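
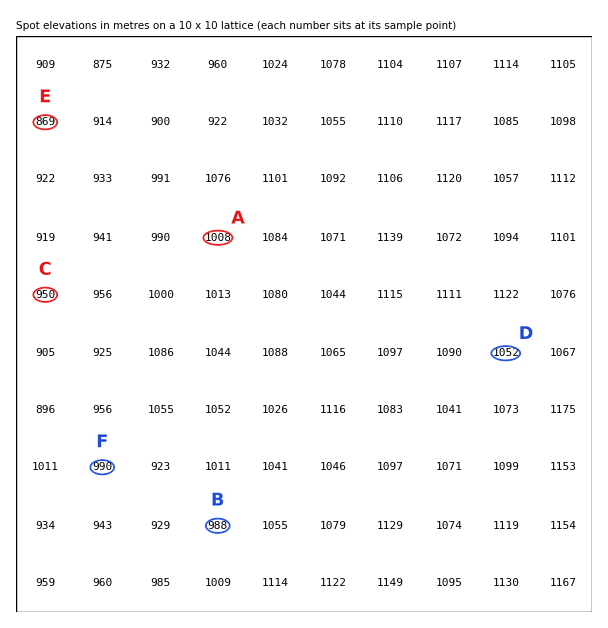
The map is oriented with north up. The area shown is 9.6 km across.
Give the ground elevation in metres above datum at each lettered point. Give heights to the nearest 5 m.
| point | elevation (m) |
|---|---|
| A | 1010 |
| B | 990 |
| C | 950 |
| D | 1050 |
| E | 870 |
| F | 990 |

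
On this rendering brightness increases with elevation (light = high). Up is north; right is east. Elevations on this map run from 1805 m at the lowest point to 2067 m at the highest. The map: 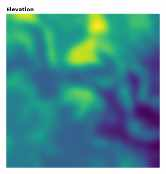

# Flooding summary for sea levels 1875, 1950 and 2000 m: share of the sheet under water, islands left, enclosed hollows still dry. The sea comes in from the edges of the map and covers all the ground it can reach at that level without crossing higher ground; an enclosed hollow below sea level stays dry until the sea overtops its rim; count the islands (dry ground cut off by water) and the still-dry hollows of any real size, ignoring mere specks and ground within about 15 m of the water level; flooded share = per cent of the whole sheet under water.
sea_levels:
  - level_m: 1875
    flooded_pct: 15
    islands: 1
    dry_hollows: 0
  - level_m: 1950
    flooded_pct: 73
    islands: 1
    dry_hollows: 0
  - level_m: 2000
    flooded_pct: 94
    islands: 0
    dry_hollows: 0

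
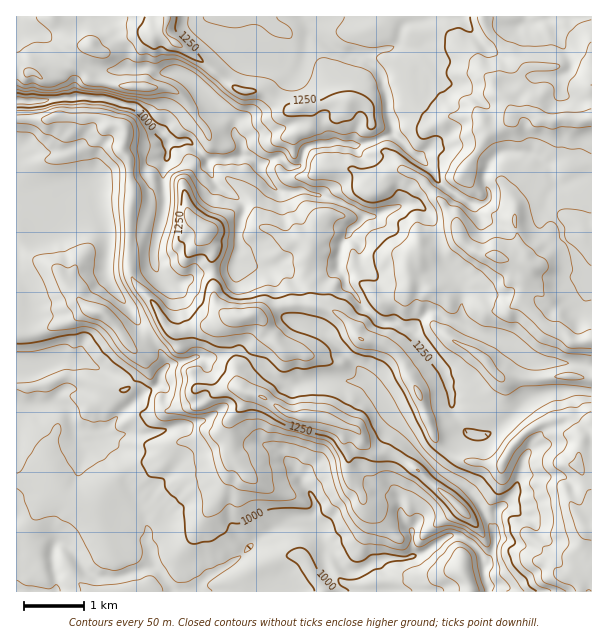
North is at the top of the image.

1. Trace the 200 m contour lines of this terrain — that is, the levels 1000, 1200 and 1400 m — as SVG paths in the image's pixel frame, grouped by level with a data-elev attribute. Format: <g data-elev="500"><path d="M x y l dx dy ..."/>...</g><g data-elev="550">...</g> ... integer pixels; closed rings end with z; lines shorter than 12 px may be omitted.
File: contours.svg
<g data-elev="1000"><path d="M334 591l0-3-13-12-14-25-7-3-9 2-4 4 0 3 12 9 16 25"/><path d="M121 392l5 0 4-5-9 2-1 1z"/><path d="M17 344l15-1 34-8 21-2 5 3 11 17 26 21 5 6 7 3 10 6-4 18-6 6-1 3 8 10 17 3 1 2-21 12 0 10-3 8 0 3 7 12 15 3 2 10 17 17 3 30 2 5 3 2 4 1 18-4 12-7 5-9 12-1 19-11 15-4 33 0 3-4-3-13 3 2 8 11 3 10 9 7 4 11 5 5 1 8 8 13 3 3 7 0 11-6 12-1 21 2 9-2 3 1-3 3-24 5-8 5-7 2-17 9-9 1-9-2 0 6 10 7"/><path d="M17 93l37 2 23-3 27 3 22 6 9 1 11 8 10 12 11 5 9 10 12 1 5 6-20 3-3 3 0 8-2 2-2 1-2-3 2-6-5-12-21-26-9-5-27-7-20-1-21 1-22 5-24 0"/></g><g data-elev="1200"><path d="M130 90l19 1 5-1 4-3-14-5-15 0-10 4 4 3z"/><path d="M39 78l4 0-8-8-6-2-5 2 0 4 2 3 7-1z"/><path d="M96 57l11 0 3-3 0-3-8-6-4-7-6-2-6 1-7 5-2 5 6 5z"/><path d="M128 17l-2 7 1 14 11 16 3 1 6-1 8 3 7-2 17 1 21 12 37 30 6 2 12-1 6 2 9 7 4 12 11 7 0 2-4 8 0 3 3 1 10 4 8-5 25-9 17 4 12-3 6 5 9 0 6-2 7-6-4-34-5-15-7-9-32-11-15-2-5 4-6 16-5 8-9 5-11-1-15-11-25-4-12-6-42-39-3-6 0-7"/><path d="M203 17l1 3 3 2 21 5 9 1 20-3 18 11 12 2 4 0 1-5-1-4-13-9-1-3"/><path d="M344 17l-8 15 2 4 6 5 25 6 18-1 7 1-4 4-11 3-3 5 11 16 6 21 1 14 4 9 3 12 13 18 11 4 3 11-2 2-5-2-25-20-9-3-21 8-6 8-12-3-24-1-8 2-4 6-4 15 1 2 5 2 12 0 12 3 3 2 1 7 3 3 17 10 10 3 26-3 3 1-2 3-11 7-4 11-12 3-4 4-2 3-1 9-3 6-3 2-6-5-2 2-4 18 3 15 9 13 1 6-9-10-8-3-4-11-9-2-2-2-1-5 0-9 3-9 0-9 4-10 0-8 2-4 9-5-2-3-14-5-9 0-6 2-11 14-9 0-7 7-18-7-9 1 0 4 12 7 10 13 10 5 2 15-1 7-2 2-7 1-8 7-10-1-26 9-7-1-6-6-7-15 1-8 7-18 1-15-1-9-4-5-15-6-9-6-5-7-6-13-6-7-3 1-2 4-2 41-4 24 5 6 2 9 3 4 4 0 9-3 9 8-5 21-11 14-14 3-6-2-9-9-27-22-1 1 1 5 3 7 11 15 15 29 15 18 7 1 8-5 7-1 15 6 3 3 0 4-6 11-4 1-8-6-9 2-3 3 2 9-3 13 7 17 9 0 17-6 7-1 3 4-6 15 2 4 3 2 4 0 15-8 12-1 27 11 41 10 6 5 7 11 6 27 3 5 8 5 6 11 3 0 2-4-4-15 2-8 9-2 9-4 9 0 22 11 14 11 12 13 7 13 18 7 19 11 1-4-4-14-6-12-7-9-9-10-21-15-31-34-23-19-22-31-16-8 8-4 3-11 7 2 10 6 15 18 30 51 12 13 13 12 21 11 11 7 13 19 14-4 4 3 0 3-5 8 2 18 3 6-5 7-1 9 7 14 16 22"/></g><g data-elev="1400"><path d="M591 412l-6 3-6 7-15 10 3 12-3 6-7 6-4 6 1 5 9 6 4 4-1 2-7 3-2 4 3 18 9 39-6 11-1 12-7 3-1 6 5 6 13 5 4 5"/><path d="M591 329l-10 4-5 1-16-12-12-3-12-13-2-4 1-5 9-1-2-20 6-7 0-5-3-5-8-4-12-12-7-10-6 6-17-2-13 6-11-4-12-20-3-2-3 2-2 5 0 7 2 8 3 5 14 12 31 19 3 3 2 9 7 1 1 2-4 18 11 3 22 21 17 8 7 7 5 1 19 0"/><path d="M515 227l1 1 1-10-2-4-3 7z"/><path d="M591 109l-12 3-28 2-23-9-9 1-9-1-4 5-2 10 1 5 7 2 4-1 4-7 4-2 4 2 6 7 9 1 8 2 10-2 17 1 13-2"/></g>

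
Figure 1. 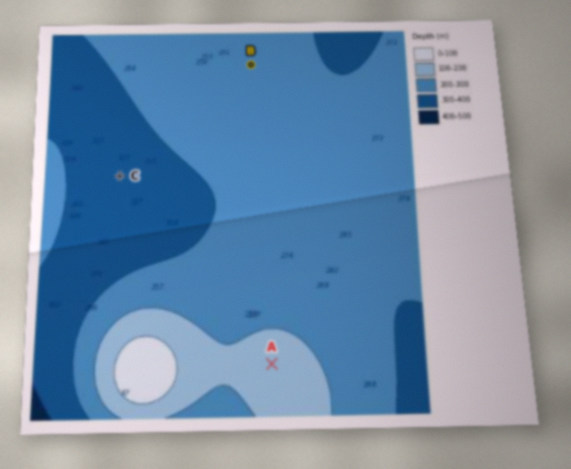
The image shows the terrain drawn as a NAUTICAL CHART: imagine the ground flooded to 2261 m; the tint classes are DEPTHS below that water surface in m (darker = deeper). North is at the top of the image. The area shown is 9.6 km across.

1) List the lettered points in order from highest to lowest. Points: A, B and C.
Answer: A B C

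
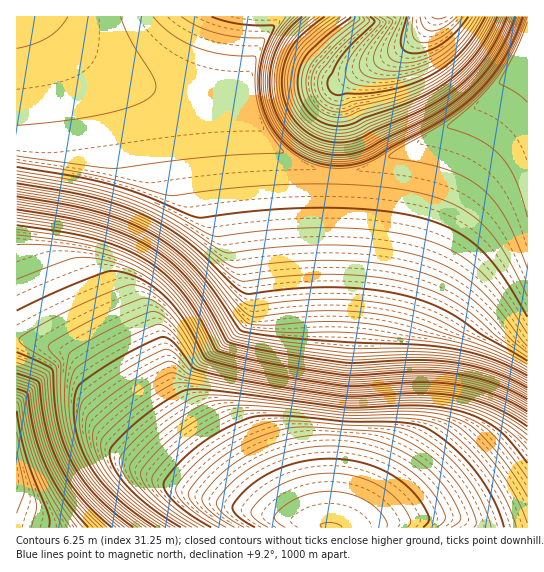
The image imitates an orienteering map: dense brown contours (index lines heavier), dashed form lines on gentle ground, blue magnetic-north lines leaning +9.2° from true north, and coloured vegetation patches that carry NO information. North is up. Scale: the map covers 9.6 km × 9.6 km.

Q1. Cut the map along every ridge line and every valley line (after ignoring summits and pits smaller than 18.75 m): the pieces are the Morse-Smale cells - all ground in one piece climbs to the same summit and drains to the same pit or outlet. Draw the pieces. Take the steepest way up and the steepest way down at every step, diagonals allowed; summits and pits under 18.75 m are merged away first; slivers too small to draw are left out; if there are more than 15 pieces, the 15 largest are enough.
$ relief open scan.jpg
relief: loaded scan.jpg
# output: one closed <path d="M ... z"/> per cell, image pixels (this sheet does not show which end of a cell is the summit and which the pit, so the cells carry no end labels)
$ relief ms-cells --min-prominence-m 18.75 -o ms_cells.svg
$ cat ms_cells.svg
<path d="M43 16l-27 1 0 321 33 7 22 10 36 47 30 35 41 38 40 26 47 14 53 9 11 4 198 0 1-483-27 40-20 20-30 22-81 41-16 4-29 0-23-7-21-13-22-26-12-27-38 0-24-3-32-7-27-9-17-8-26-16-18-15z"/><path d="M527 16l-483 1 33 34 32 21 24 11 44 12 32 4 38 0 5 14 12 21 22 22 16 9 16 6 36 1 23-7 14-9 51-24 39-27 20-20 22-31 5-11z"/><path d="M18 339l-2 0 1 189 311-1-85-18-36-13-29-21-45-42-32-38-30-40-22-10z"/>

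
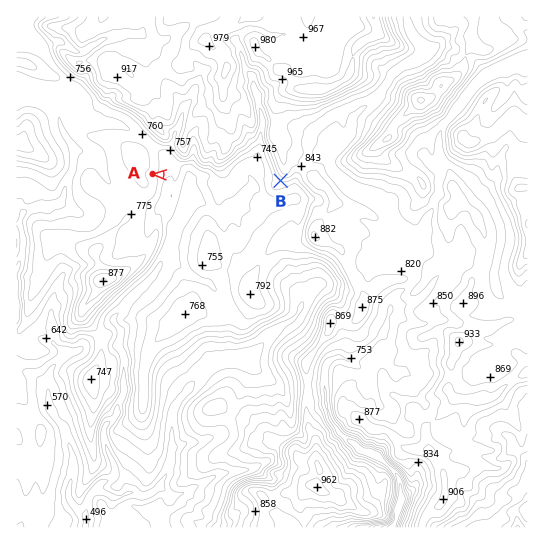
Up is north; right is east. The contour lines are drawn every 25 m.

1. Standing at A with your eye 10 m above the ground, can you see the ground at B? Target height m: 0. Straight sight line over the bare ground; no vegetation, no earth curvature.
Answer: yes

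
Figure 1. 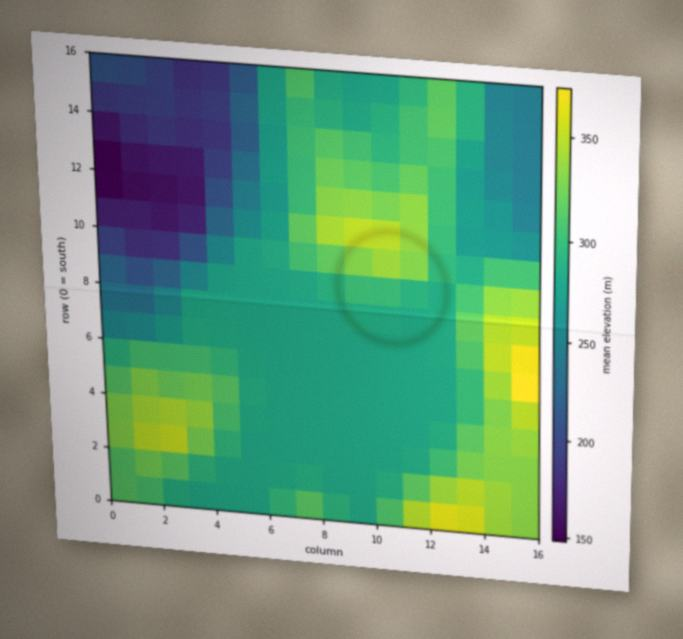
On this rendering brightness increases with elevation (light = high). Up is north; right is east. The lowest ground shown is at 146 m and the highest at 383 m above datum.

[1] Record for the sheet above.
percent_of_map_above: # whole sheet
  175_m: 95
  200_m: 89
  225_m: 86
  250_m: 80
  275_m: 73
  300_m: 35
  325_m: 18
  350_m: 4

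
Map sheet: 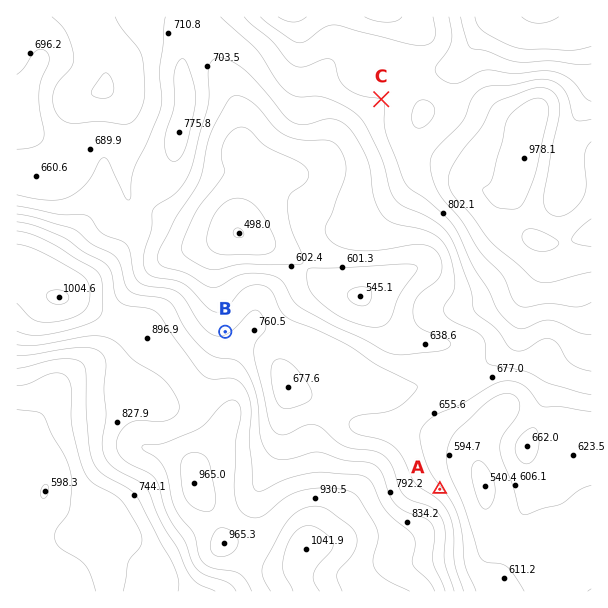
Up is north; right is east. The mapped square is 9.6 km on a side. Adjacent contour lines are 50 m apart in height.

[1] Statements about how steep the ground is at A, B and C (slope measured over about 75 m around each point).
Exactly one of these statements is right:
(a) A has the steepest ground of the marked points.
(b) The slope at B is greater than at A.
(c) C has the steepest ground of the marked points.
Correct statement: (a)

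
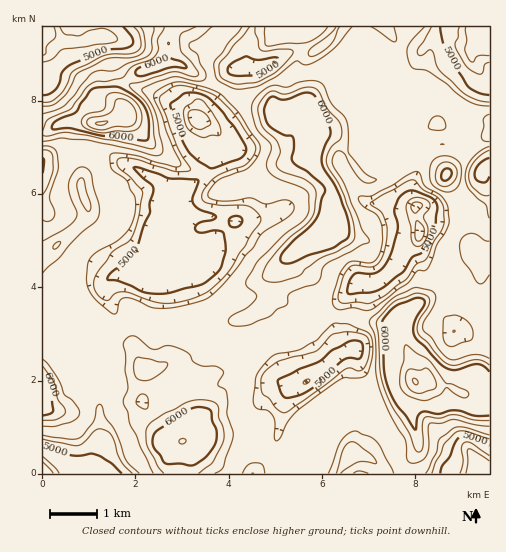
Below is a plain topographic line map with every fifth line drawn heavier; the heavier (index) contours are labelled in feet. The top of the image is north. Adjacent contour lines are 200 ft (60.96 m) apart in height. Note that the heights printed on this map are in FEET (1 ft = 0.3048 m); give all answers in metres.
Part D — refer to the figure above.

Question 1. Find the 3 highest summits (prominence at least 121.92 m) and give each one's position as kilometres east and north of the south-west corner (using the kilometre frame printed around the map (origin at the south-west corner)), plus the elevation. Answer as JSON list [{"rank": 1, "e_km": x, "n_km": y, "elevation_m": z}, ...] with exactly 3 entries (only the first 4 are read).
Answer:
[{"rank": 1, "e_km": 1.26, "n_km": 7.51, "elevation_m": 2018}, {"rank": 2, "e_km": 7.99, "n_km": 1.99, "elevation_m": 2017}, {"rank": 3, "e_km": 3.01, "n_km": 0.71, "elevation_m": 1893}]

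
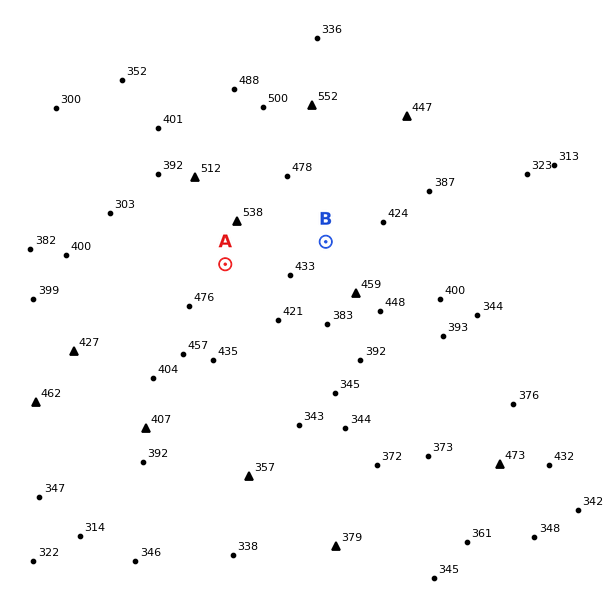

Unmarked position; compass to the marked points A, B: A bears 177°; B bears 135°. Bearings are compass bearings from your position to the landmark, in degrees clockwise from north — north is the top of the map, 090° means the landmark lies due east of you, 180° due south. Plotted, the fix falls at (218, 134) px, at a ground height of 485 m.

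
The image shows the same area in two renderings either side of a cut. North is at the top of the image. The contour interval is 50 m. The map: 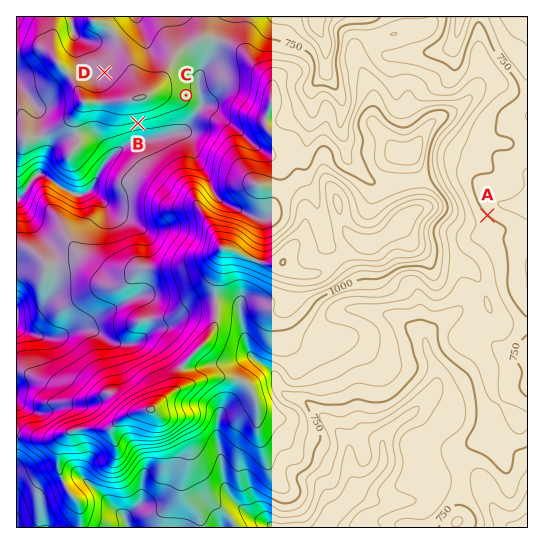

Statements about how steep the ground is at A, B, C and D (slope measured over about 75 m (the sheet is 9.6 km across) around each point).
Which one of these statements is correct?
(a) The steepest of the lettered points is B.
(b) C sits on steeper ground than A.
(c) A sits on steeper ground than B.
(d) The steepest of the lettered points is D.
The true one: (a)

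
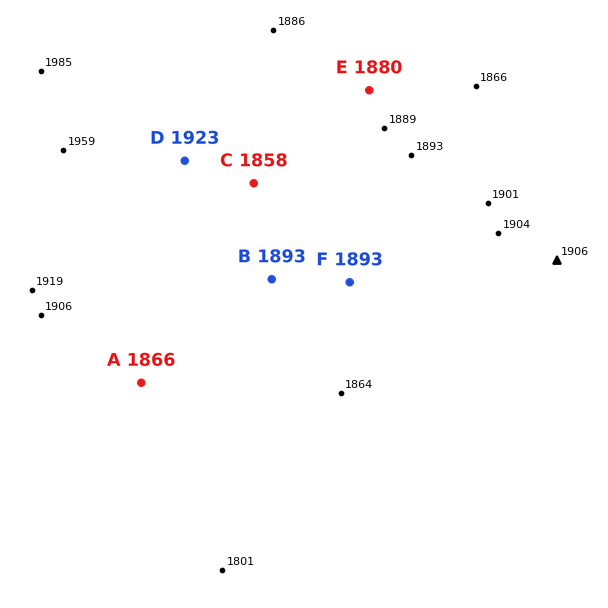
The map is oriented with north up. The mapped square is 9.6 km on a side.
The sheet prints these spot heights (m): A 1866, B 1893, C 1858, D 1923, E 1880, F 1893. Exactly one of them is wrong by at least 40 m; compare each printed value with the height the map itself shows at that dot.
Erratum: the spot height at C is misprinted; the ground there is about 1908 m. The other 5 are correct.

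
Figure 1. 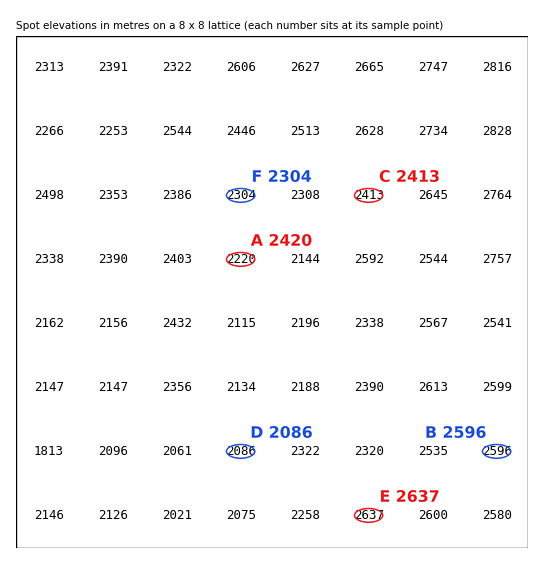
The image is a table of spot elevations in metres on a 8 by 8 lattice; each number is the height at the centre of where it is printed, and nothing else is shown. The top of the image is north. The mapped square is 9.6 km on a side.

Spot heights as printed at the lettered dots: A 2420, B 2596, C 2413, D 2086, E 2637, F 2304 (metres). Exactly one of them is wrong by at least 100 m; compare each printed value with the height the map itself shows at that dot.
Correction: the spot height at A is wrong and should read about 2220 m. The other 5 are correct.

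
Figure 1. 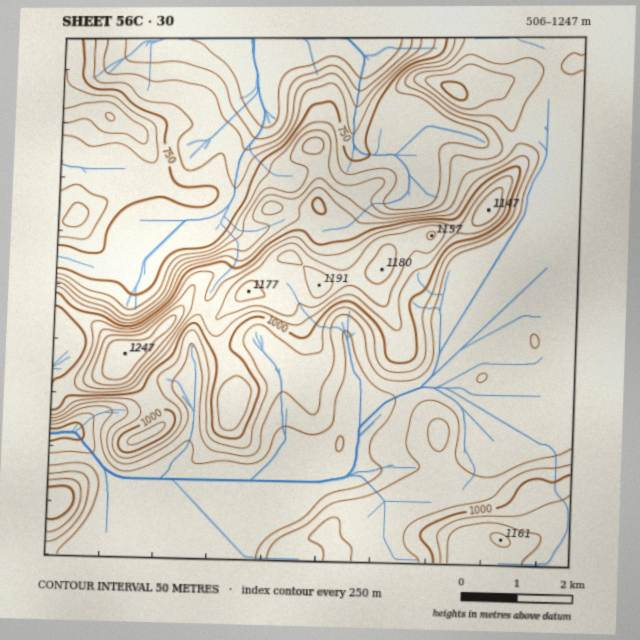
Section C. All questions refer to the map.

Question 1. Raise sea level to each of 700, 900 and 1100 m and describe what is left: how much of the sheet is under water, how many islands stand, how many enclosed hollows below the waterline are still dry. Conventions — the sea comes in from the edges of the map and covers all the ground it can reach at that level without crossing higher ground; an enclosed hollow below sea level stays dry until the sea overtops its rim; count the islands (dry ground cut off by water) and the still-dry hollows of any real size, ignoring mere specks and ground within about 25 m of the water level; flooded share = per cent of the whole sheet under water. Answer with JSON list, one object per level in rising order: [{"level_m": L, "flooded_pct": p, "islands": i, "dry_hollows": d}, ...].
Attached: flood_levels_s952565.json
[{"level_m": 700, "flooded_pct": 10, "islands": 0, "dry_hollows": 0}, {"level_m": 900, "flooded_pct": 63, "islands": 1, "dry_hollows": 0}, {"level_m": 1100, "flooded_pct": 94, "islands": 3, "dry_hollows": 0}]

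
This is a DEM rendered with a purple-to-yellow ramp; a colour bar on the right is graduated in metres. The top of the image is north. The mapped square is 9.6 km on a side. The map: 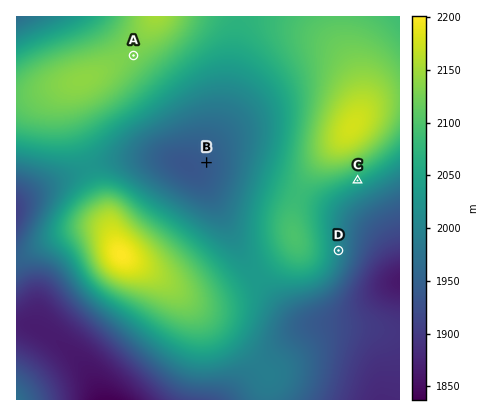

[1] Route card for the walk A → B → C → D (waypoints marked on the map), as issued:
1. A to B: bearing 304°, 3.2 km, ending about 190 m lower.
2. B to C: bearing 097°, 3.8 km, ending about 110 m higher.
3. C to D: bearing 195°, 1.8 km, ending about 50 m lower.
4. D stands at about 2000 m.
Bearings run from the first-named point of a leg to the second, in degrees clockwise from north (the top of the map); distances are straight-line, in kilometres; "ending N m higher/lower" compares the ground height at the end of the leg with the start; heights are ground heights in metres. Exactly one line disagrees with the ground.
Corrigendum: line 1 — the bearing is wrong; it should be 146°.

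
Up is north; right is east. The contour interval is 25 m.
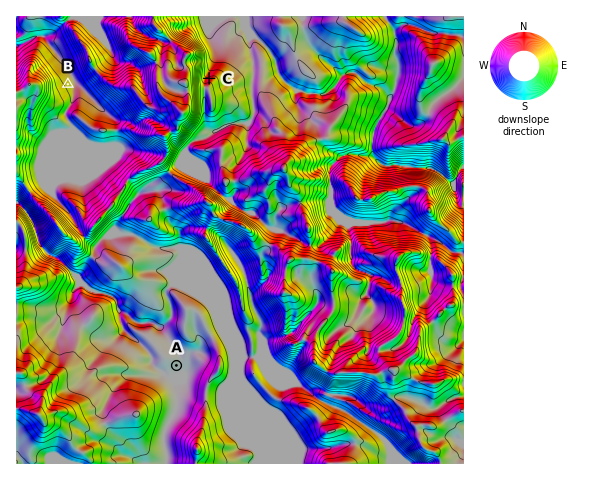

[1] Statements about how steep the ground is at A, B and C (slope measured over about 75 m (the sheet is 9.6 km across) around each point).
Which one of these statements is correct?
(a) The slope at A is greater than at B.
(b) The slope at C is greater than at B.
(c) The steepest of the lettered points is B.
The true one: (b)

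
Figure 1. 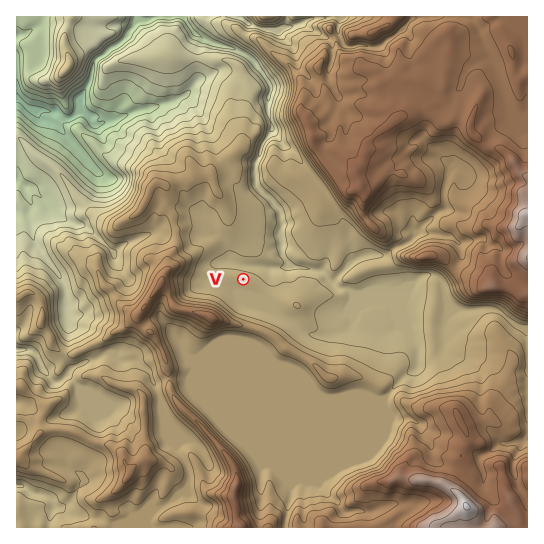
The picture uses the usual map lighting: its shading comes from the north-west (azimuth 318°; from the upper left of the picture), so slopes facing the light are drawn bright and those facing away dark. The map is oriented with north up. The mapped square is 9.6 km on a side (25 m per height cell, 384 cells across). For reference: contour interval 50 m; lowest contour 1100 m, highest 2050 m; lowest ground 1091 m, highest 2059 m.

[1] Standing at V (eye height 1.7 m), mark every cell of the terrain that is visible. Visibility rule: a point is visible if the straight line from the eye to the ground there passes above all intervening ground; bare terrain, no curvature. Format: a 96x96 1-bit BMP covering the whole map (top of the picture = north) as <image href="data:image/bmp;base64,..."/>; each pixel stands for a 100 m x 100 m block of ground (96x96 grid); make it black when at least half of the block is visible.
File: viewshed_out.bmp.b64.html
<image width="96" height="96" href="data:image/bmp;base64,Qk2+BAAAAAAAAD4AAAAoAAAAYAAAAGAAAAABAAEAAAAAAIAEAAATCwAAEwsAAAIAAAAAAAAA////AAAAAAAAAAAAAAAAAAAAAAAAAAAAAAAAAAAAAAAAAAAAAAAAAAAAAAAAAAAAAAAAAAAAAAAAAAAAAAAAAAAAGAAAAAAAAAAAAAAAEAAAAAAAAAAAAAAAMAAAAAAAAAAAAAAAcAAAAAAAAAAAAAQB4AAAAAAAAAAAAA9/4AAAAAAAAAAAAAd9wAAAAAAAAAAAAAOAwAAAAAAAAAAAAAGAwAAAAAAAAAAAAADB4AAAAAAAAAAAAADj4AAAAAAAAAAAAABj8AAAAAAAAAAAAABn8AAAAAAAAAAAAABv8AAAAAAAAAAAAAB/8AAAAAAAAAAAAAAB4AAAAAAAAAAAAAAB4AAAAAAAAAAAAABx4AAAAAAAAAAAAAD/4AAAAAAAAAAAAAH/4IAAAAAAAAAAAAH/8IAAAAAAAAAAAAH//cAAAAAAAAAAAAAAPOAAAAAAAAAAABwAAPAAAAAAAAAAEDwAAPAAAAAAAAAAPfAAAPgAAAAAAAAA/+AAAPgAAAAAAAAD/4AAAPgAAAAAAAAH/gAAAfgAAAAAAAAf+AAAA/AAAAAAAAA/wAAAB/AAAAAAAAB/AAAAB+AAAAAAAAH8AAAAD8AAAAAAAA/4AAAAD8AAAAAAAP/4AAAAD8AAAAAAB//gAAAAB8cAAAAAP//gAAAAA/8AAAAD///4AAAGCB8AAAAH///4AAAGOAYAAAAH///4AAAGfgAAAAAP/+f+AAAGfwAAAAAf/4B+AAAGf4AAAAAf//A+BgAA/4AAAAAP8AAIBwAA/4AAAAAP8AAAMcAf34AAAAAD8AAD8P//gwMAAAAB+D8P8A/wAA8AAAAGf/4f+Af4AAMAAAADH/4f+B34AAAAAAADB/wf+Hw4AAAAAAADA/wf+PgAAAAAAAADB/wf+fAA//wAAAADg/wf+eAAP/wAAAAHCfgf88AABz4AAAAHEeAf54AAAT4AAAAHM4Afx4AAAD4AAACP/wA/j4AAAB4AAADP/wA/j4AAAAYAAABP9gB/H4AAAAIAAABv8AD+PAAAAAAAAAAn8AH8OAAAAAAAAAAAcAH4cAAAAAAAAAAAAEPA8gAAAAAAAAAAAEOB4AAAAAAAAAAAAMABwAAAAAAAAAAAAMADgAAAAAAAAAAAAHAHgAAAAAAAAAAAABAHAAAAAAAAAAAAAAAPAAAAAAAAAAAAAAAOAAAAAAAAAAAAAAAOAAAAAAAAAAAAAAAeAAAAAAAAAAAAAAAcAAAAAAAAAAAAAAA8AAAAAAAAAAAAAAA4AAAAAAAAAAAAAAAAAAAAAAAAAAAAAAAAAAAAAAAAAAAAAAAAAAAAAAAAAAAAAAAAAAAAAAAAAAAAAAAQAAAAAAAAAAAAAAAYAAAAAAAAAAAAAAAQAAAAAAAAAAAAAABwAAAAAAAAAAAAAADgAAAAAAAAAAAAAAGAAAAAAAAAAAAAAAMAAAAAAAAAAAAAAAIAAAAAAAAAAAAAAAAAAAAAAAAAAAAAAAAAAAAAAAAAAAAAAAAAAAAAAAAAAAAAAAAAAAAAAAAAAAAAAAAAAAAAAAA="/>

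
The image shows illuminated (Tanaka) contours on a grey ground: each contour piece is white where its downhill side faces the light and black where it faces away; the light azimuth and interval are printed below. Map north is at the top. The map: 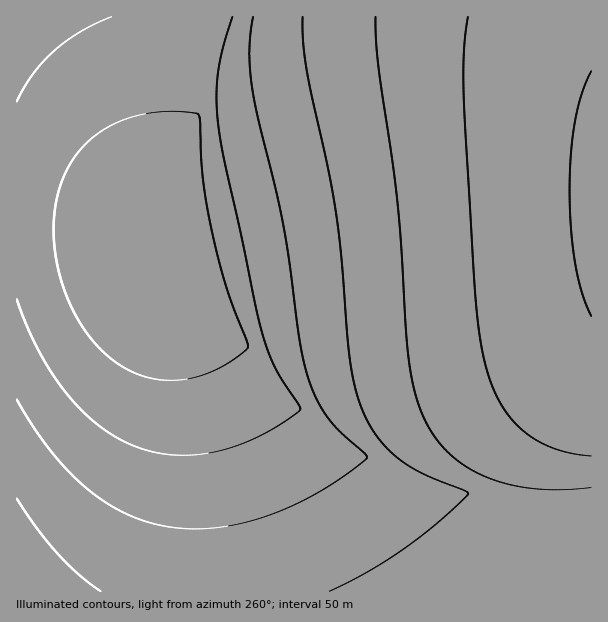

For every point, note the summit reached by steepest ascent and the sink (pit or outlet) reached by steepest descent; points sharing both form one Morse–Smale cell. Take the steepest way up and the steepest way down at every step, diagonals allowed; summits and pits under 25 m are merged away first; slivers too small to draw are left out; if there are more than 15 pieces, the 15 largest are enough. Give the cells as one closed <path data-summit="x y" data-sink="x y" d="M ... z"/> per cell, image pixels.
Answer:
<path data-summit="158 254" data-sink="591 195" d="M591 16l-391 1-1 58-7 54-14 59-16 49-4 20 17 60 17 88 8 93 3 94 389-1z"/><path data-summit="158 254" data-sink="17 591" d="M38 208l-22 1 0 382 185 1-1-94-8-93-14-75-20-76-18-16-35-16-33-10z"/><path data-summit="158 254" data-sink="17 17" d="M200 16l-184 1 1 191 36 2 43 8 36 16 26 18 24-81 10-42 7-54z"/>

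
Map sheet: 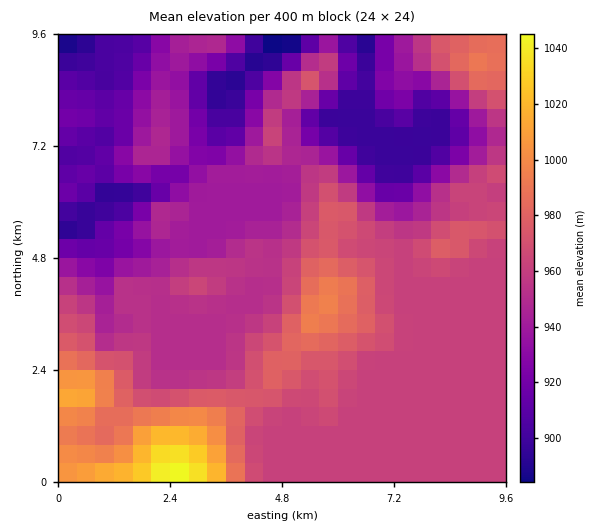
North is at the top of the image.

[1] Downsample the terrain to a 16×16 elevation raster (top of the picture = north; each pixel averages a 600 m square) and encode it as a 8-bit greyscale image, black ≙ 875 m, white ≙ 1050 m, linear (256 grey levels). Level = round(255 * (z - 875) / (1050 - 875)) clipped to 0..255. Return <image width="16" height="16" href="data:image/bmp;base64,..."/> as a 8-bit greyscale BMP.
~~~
<image width="16" height="16" href="data:image/bmp;base64,Qk02BQAAAAAAADYEAAAoAAAAEAAAABAAAAABAAgAAAAAAAABAAATCwAAEwsAAAABAAAAAAAAAAAAAAEBAQACAgIAAwMDAAQEBAAFBQUABgYGAAcHBwAICAgACQkJAAoKCgALCwsADAwMAA0NDQAODg4ADw8PABAQEAAREREAEhISABMTEwAUFBQAFRUVABYWFgAXFxcAGBgYABkZGQAaGhoAGxsbABwcHAAdHR0AHh4eAB8fHwAgICAAISEhACIiIgAjIyMAJCQkACUlJQAmJiYAJycnACgoKAApKSkAKioqACsrKwAsLCwALS0tAC4uLgAvLy8AMDAwADExMQAyMjIAMzMzADQ0NAA1NTUANjY2ADc3NwA4ODgAOTk5ADo6OgA7OzsAPDw8AD09PQA+Pj4APz8/AEBAQABBQUEAQkJCAENDQwBEREQARUVFAEZGRgBHR0cASEhIAElJSQBKSkoAS0tLAExMTABNTU0ATk5OAE9PTwBQUFAAUVFRAFJSUgBTU1MAVFRUAFVVVQBWVlYAV1dXAFhYWABZWVkAWlpaAFtbWwBcXFwAXV1dAF5eXgBfX18AYGBgAGFhYQBiYmIAY2NjAGRkZABlZWUAZmZmAGdnZwBoaGgAaWlpAGpqagBra2sAbGxsAG1tbQBubm4Ab29vAHBwcABxcXEAcnJyAHNzcwB0dHQAdXV1AHZ2dgB3d3cAeHh4AHl5eQB6enoAe3t7AHx8fAB9fX0Afn5+AH9/fwCAgIAAgYGBAIKCggCDg4MAhISEAIWFhQCGhoYAh4eHAIiIiACJiYkAioqKAIuLiwCMjIwAjY2NAI6OjgCPj48AkJCQAJGRkQCSkpIAk5OTAJSUlACVlZUAlpaWAJeXlwCYmJgAmZmZAJqamgCbm5sAnJycAJ2dnQCenp4An5+fAKCgoAChoaEAoqKiAKOjowCkpKQApaWlAKampgCnp6cAqKioAKmpqQCqqqoAq6urAKysrACtra0Arq6uAK+vrwCwsLAAsbGxALKysgCzs7MAtLS0ALW1tQC2trYAt7e3ALi4uAC5ubkAurq6ALu7uwC8vLwAvb29AL6+vgC/v78AwMDAAMHBwQDCwsIAw8PDAMTExADFxcUAxsbGAMfHxwDIyMgAycnJAMrKygDLy8sAzMzMAM3NzQDOzs4Az8/PANDQ0ADR0dEA0tLSANPT0wDU1NQA1dXVANbW1gDX19cA2NjYANnZ2QDa2toA29vbANzc3ADd3d0A3t7eAN/f3wDg4OAA4eHhAOLi4gDj4+MA5OTkAOXl5QDm5uYA5+fnAOjo6ADp6ekA6urqAOvr6wDs7OwA7e3tAO7u7gDv7+8A8PDwAPHx8QDy8vIA8/PzAPT09AD19fUA9vb2APf39wD4+PgA+fn5APr6+gD7+/sA/Pz8AP39/QD+/v4A////AL7Dz+vy1pyAf39/f39/f3+to7TW2MKTf39/f39/f39/u6qgo6uqlYWAhn9/f39/f8O2jnd4fIOUi4qBf39/f3+giYNxb296k5iSiYF/f39/i29xcG9vdICfp5uOf39/f3pkc3B1dG9xka+iiH9/f39eTmJmd3p0cYeimYd/gn9/NDlHW2Bha296kIaBfpCQhCEnOWVjX19gbI6MbWR1g4Y8KCk3UmBfX2aEaTo6Yn6AMTdVYlBPXW1oZjwjIjFXdzwyRGZYNTx3WS8iIiQiPmc9N0FfUyYrZmw9IjI8LFmCLyozVVErHjhyfTI/VmqWoBcoLEljYz8SIl4oOGKKnaM="/>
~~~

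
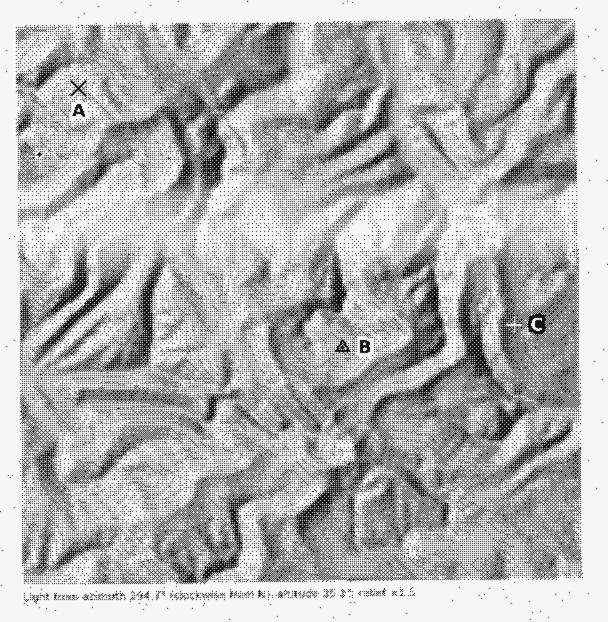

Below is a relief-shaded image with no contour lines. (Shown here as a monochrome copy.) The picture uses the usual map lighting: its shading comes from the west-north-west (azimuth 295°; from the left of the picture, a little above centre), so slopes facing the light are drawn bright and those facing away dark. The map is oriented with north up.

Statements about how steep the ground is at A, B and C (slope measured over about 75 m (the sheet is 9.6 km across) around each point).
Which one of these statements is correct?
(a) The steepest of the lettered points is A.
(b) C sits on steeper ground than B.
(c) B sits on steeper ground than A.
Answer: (b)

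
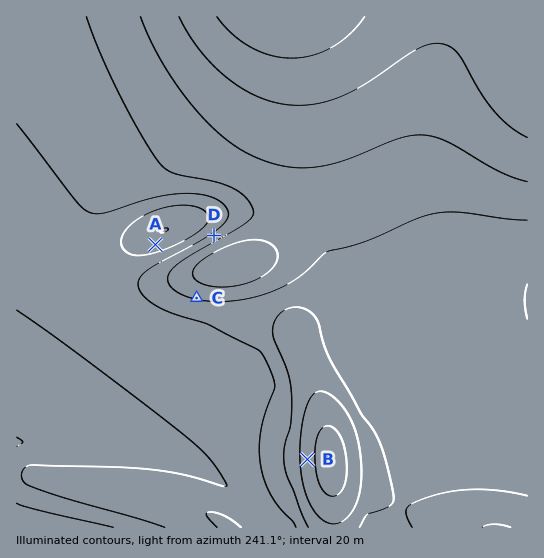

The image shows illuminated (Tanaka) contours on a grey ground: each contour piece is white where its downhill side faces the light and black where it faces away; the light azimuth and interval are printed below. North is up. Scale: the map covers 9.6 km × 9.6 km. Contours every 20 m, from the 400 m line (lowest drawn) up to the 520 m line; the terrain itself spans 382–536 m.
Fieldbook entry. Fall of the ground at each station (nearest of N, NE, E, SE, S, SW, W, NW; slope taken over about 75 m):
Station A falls S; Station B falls E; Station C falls N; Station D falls SE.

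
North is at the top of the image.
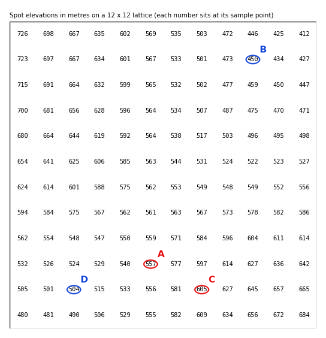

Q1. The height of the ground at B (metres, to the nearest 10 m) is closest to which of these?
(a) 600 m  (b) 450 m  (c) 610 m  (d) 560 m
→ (b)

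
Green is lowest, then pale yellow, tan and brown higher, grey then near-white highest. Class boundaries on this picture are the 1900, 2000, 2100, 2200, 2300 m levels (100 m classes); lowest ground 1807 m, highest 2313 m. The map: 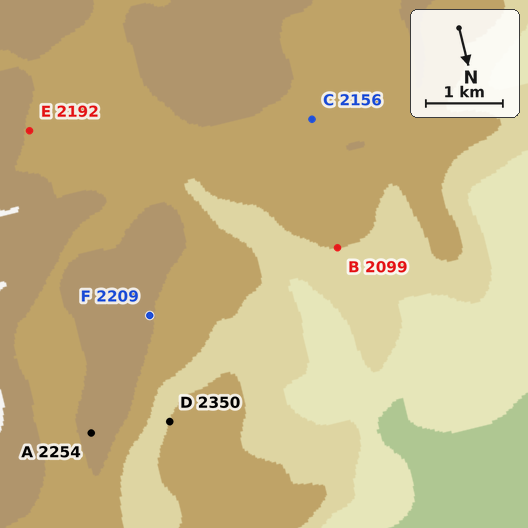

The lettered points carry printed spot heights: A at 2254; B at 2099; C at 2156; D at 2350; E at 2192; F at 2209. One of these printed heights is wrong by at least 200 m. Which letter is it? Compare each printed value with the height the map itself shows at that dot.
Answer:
D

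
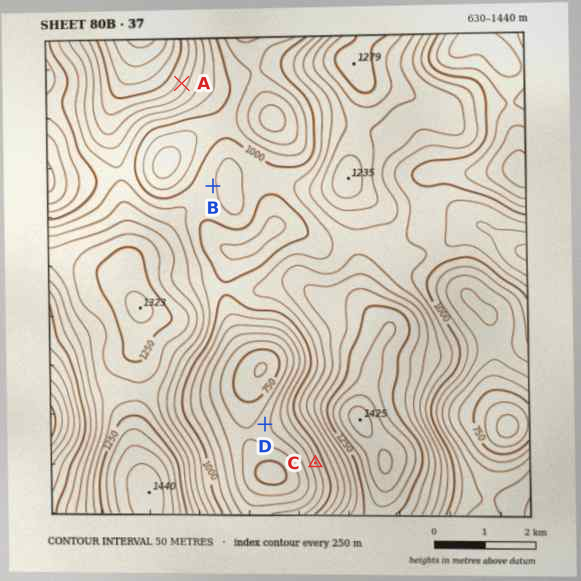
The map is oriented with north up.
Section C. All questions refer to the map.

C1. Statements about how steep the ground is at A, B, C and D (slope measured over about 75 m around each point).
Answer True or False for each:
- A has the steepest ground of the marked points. False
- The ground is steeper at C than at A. True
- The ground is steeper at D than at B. True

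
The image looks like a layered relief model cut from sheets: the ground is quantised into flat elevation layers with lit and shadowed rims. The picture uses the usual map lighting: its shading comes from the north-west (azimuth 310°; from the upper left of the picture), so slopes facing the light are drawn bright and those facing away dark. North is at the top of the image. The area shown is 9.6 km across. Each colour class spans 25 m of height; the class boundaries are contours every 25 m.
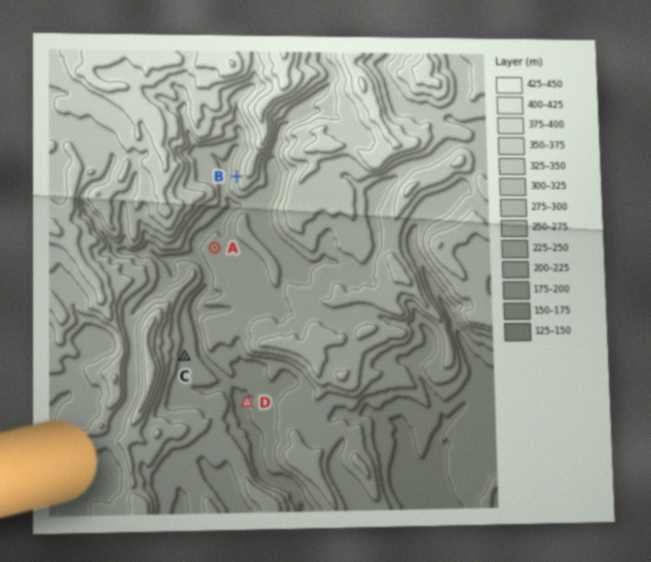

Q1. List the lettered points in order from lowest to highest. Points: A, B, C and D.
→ D C A B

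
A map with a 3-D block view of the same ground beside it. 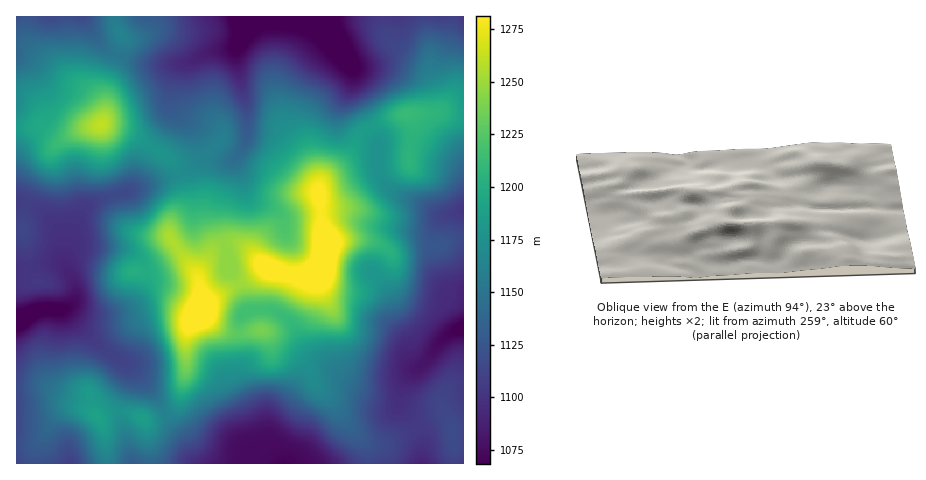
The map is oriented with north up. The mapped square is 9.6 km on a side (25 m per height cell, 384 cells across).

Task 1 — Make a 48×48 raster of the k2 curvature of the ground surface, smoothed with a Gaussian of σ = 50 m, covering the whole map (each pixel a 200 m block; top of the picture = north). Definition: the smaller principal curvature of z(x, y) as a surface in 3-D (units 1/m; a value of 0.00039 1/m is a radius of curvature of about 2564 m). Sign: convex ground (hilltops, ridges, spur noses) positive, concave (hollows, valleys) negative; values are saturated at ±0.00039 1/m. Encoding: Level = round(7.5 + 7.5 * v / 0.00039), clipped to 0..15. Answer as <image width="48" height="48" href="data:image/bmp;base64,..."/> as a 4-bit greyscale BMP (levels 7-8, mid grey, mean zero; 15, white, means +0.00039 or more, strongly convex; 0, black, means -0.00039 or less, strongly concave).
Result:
<image width="48" height="48" href="data:image/bmp;base64,Qk32BAAAAAAAAHYAAAAoAAAAMAAAADAAAAABAAQAAAAAAIAEAAATCwAAEwsAABAAAAAAAAAAAAAAABEREQAiIiIAMzMzAERERABVVVUAZmZmAHd3dwCIiIgAmZmZAKqqqgC7u7sAzMzMAN3d3QDu7u4A////AJmIgyV3gyRVVDRWZnd3ZnZDNFd4iGRYmZh3ciaIcid3dGdmVnd3dmU0Znh4mGRYmXeIYiZ4cTiIdHhlVmZ2VERHiHdnh2VXiHd3QjRocEiXVWZVVVVlRGRYiHdmd2ZXiHd1RFaJQWu0NmZUVVVUR4RXd3dlZmZniGd2d3mYRHyAJndlRWZDaGRmd2VVVmaHd2Z3iHZnZWggJmV3dVZDZ1iHh2ZlVneId1eGd4iHVUIAN2NHh1QzVmmYhnh1VmeId1iXV5y4UzMQWaUld2RDNFiHZodlVVaIiFiXZnmWIkUgWacjZ1R4U0d2V3ZlZTN4iFd3ZlVTI1UgNocjRVWchFZlZ3ZlVVI3iFh2Z2UxI0QQNWQTMyNphVZVZWZlRXQFiVmGV3UyNVQAZ1IVZ1NGdlVENFd1RYcRekiIV2REZ4QAiWNFRGeZhUVDRWeGRGdQFSaZVVVmeZQCm5iGEErKYjZXl1VkRVd1EAA1RFZmaHQDi6zZIBVkEDVpuUMyVkV3ZSAAAUQzM1QjeazJQAAAAUVXhhRUiFRXeKYiMQI0QzQzZ3iXQSIRNoh1VDdkiGRGiZd4lgFXh1QzQzVmQ0VVV5mFUjdkd2NGdoiJlQFZu4VEI1ZTMyN4VnipUBVEd2I1Znd3YzI4zaZCR4lzMhbKZEa7cAM0iGE2Z2ZmVVMlq4QSZnhTUUnKYyN4QAE2mlBId3d3ZmQiMhAlZmRmQlZlIAFXUhE2rEBJh4h2d2UyETVphkOHRWYxAASLpkNHmCFZl5h2d3QkioVstxOXd3dUMRebp1VlMjNHiJhmd2Q1mnNbpxR3iGZmQSZlMhEjRWQ1eIdWZmQ1eFJZliVlZlVVMjRDM0d4iHVDNGVFVVQjRDJIhkdlZkMyI0VnZoiHZUIjM0QzREMAABEkVmeHdzNmV3moVYhiAAA0VVQ0VUMgABEAJWiYhiSHZ5u5VGUgATZmZVRXhjaHUiMhI0Z3dCVmVYu7dVQSR7mIZER5hSaalCVmZURDMzd2RGrKZWQja7mHZUWshDZ4hRV4mGZUICiXVEZ3RGQzepdVZUWbdEVVZBV4h2Z3cQV3ZUM0RFUzaHZnZmRYZFeJhSRndlZ4lgFWZmZVNGZDVmd2VYhVVom9xjRVVUVnmABnZniFJodERXd2Z4mERpm9x1VDNFZ4mACYdmd1FZdFh3d3h2eGRXiaqGZCRmeIiACJl3ZlEndHuoh5pmeHVEVomGVDV2eIdgF4mIiGIEZouYh5loeGZURXiFVTV2eIcwR3d3iYUBQzVmZnd6d1aHZol0VkZ2eIggaHd2eIciRDISNGeZdWiYh4hUVlZleZgAeId2ZmUzREREVViVVniId1MjMzMiR4YCiZiHZVQjMzRXh1aFZmZ2ZSETRDNDEjQTeZh2ZmQjVlVGiFZod3dmdBNoh2Z3VDMSZ3dmd1M1iIZFiWZ5d3d4YSipd3d3d4ciVVZndkNHiYdEeXd4dmV3MXmGZ4h3d5kyZlZndTRneIdVZ1ZohlZlJKp1V5l2d5gyZlVWZUZ5mIdmZVdw=="/>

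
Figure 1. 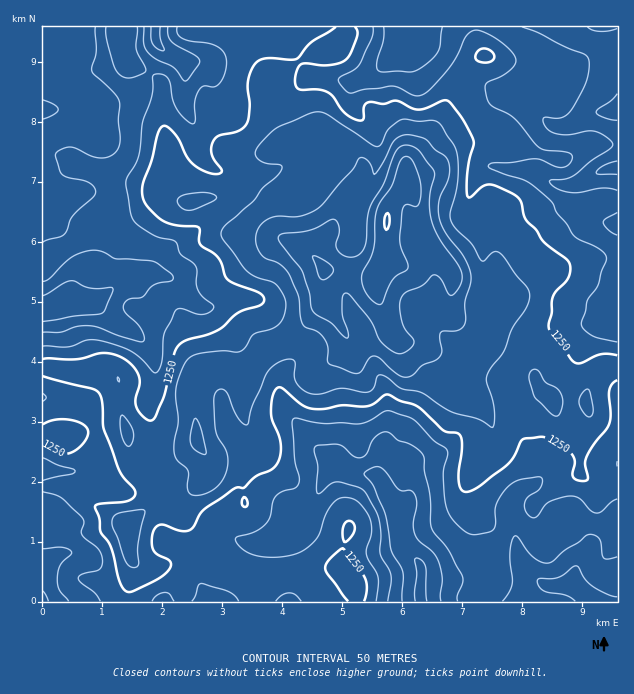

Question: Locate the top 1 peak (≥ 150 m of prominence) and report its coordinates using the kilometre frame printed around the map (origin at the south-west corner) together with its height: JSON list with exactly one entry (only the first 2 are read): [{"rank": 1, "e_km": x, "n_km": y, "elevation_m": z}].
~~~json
[{"rank": 1, "e_km": 5.74, "n_km": 6.34, "elevation_m": 1503}]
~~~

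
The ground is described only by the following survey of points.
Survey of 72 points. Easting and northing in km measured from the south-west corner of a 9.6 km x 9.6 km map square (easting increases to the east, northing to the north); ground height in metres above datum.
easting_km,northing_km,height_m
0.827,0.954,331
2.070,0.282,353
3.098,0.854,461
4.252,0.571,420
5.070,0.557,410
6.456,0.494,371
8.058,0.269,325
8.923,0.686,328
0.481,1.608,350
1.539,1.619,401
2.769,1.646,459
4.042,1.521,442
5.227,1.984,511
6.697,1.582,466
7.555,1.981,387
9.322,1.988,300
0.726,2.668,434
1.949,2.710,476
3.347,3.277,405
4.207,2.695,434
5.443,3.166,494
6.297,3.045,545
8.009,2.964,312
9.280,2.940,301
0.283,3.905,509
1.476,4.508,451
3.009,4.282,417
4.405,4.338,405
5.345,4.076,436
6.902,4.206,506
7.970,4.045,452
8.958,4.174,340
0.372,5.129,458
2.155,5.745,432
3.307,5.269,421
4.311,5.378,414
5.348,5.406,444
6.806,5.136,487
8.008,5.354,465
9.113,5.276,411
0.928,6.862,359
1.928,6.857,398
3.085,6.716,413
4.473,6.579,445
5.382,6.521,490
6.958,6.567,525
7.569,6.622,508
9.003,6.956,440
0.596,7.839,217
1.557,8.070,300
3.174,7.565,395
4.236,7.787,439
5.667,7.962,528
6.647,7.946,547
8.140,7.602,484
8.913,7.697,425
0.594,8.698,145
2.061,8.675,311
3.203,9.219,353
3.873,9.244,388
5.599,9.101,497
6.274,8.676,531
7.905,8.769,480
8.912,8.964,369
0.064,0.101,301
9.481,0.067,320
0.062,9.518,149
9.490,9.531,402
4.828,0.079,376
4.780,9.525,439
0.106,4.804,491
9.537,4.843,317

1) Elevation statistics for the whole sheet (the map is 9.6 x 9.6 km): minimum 125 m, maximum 555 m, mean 420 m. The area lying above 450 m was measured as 33.5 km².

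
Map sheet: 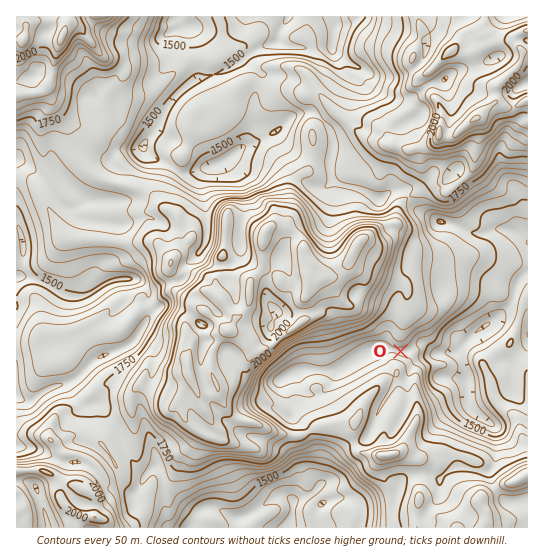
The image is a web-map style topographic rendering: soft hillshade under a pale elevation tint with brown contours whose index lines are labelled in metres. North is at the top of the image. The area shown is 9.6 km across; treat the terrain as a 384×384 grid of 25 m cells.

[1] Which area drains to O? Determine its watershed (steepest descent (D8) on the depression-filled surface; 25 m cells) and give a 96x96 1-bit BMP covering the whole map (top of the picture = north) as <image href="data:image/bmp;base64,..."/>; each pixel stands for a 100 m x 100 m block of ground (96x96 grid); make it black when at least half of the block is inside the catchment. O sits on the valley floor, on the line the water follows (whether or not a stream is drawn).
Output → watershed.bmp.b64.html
<image width="96" height="96" href="data:image/bmp;base64,Qk2+BAAAAAAAAD4AAAAoAAAAYAAAAGAAAAABAAEAAAAAAIAEAAATCwAAEwsAAAIAAAAAAAAA////AAAAAAAAAAAAAAAAAAAAAAAAAAAAAAAAAAAAAAAAAAAAAAAAAAAAAAAAAAAAAAAAAAAAAAAAAAAAAAAAAAAAAAAAAAAAAAAAAAAAAAAAAAAAAAAAAAAAAAAAAAAAAAAAAAAAAAAAAAAAAAAAAAAAAAAAAAAAAAAAAAAAAAAAAAAAAAAAAAAAAAAAAAAAAAAAAAAAAAAAAAAAAAAAAAAAAAAAAAAAAAAAAAAAAAAAAAAAAAAAAAAAAAAAAAAAAAAAAAAAAAAAAAAAAAAAAAAAAAAAAAAAAAA8AAAAAAAAAAAAAAH/AAAAAAAAAAAAAAf/8AAAAAAAAAAAAH///wAAAAAAAAAAAP///wAAAAAAAAAAAf///4AAAAAAAAAAAf///4AAAAAAAAAAA////8AAAAAAAAAAA////+AAAAAAAAAAA/////AAAAAAAAAAB/////gAAAAAAAAAB/////4AAAAAAAAAB/////8AAAAAAAAAD/////4AAAAAAAAAD/////4AAAAAAAAAB/////8AAAAAAAAAB/////8AAAAAAAAAA/////8AAAAAAAAAA/////8AAAAAAAAAAf////8AAAAAAAAAAP////8AAAAAAAAAAH////+AAAAAAAAAAH////+AAAAAAAAAAB////+AAAAAAAAAAB////+AAAAAAAAAAA////+AAAAAAAAAAA////+AAAAAAAAAAA////+AAAAAAAAAAA////+AAAAAAAAAAA////gAAAAAAAAAAAf/D/AAAAAAAAAAAAP+BwAAAAAAAAAAAAP+AAAAAAAAAAAAAAP+AAAAAAAAAAAAAAP8AAAAAAAAAAAAAAP8AAAAAAAAAAAAAAP8AAAAAAAAAAAAAAP4AAAAAAAAAAAAAAHwAAAAAAAAAAAAAADgAAAAAAAAAAAAAAAAAAAAAAAAAAAAAAAAAAAAAAAAAAAAAAAAAAAAAAAAAAAAAAAAAAAAAAAAAAAAAAAAAAAAAAAAAAAAAAAAAAAAAAAAAAAAAAAAAAAAAAAAAAAAAAAAAAAAAAAAAAAAAAAAAAAAAAAAAAAAAAAAAAAAAAAAAAAAAAAAAAAAAAAAAAAAAAAAAAAAAAAAAAAAAAAAAAAAAAAAAAAAAAAAAAAAAAAAAAAAAAAAAAAAAAAAAAAAAAAAAAAAAAAAAAAAAAAAAAAAAAAAAAAAAAAAAAAAAAAAAAAAAAAAAAAAAAAAAAAAAAAAAAAAAAAAAAAAAAAAAAAAAAAAAAAAAAAAAAAAAAAAAAAAAAAAAAAAAAAAAAAAAAAAAAAAAAAAAAAAAAAAAAAAAAAAAAAAAAAAAAAAAAAAAAAAAAAAAAAAAAAAAAAAAAAAAAAAAAAAAAAAAAAAAAAAAAAAAAAAAAAAAAAAAAAAAAAAAAAAAAAAAAAAAAAAAAAAAAAAAAAAAAAAAAAAAAAAAAAAAAAAAAAAAAAAAAAAAAAAAAAAAAAAAAAAAAAAAAAAAAAAAAAAAAAAAAAAAAAAAAAAAAAAAAAAAAAAAAAAAAAAAAAAAAAAAAA="/>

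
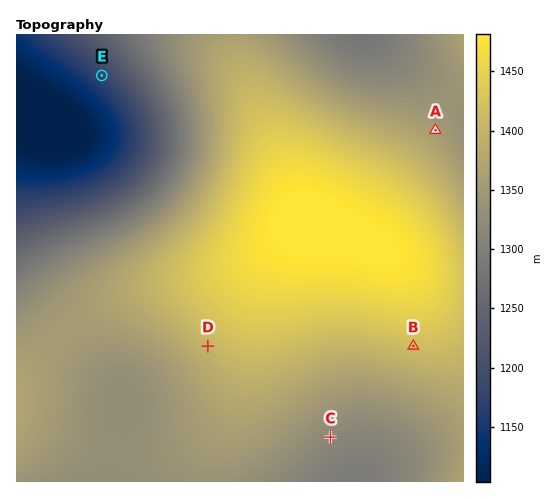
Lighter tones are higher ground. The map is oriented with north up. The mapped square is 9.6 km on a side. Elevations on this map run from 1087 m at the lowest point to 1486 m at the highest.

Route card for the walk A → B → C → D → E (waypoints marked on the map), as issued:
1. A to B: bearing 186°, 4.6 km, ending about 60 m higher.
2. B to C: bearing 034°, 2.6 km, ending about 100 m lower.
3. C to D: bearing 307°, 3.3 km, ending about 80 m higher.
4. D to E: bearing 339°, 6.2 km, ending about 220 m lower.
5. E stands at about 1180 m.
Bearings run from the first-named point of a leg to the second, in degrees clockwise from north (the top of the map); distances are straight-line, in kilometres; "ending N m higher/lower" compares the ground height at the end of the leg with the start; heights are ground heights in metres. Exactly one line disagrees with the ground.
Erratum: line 2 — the bearing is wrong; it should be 222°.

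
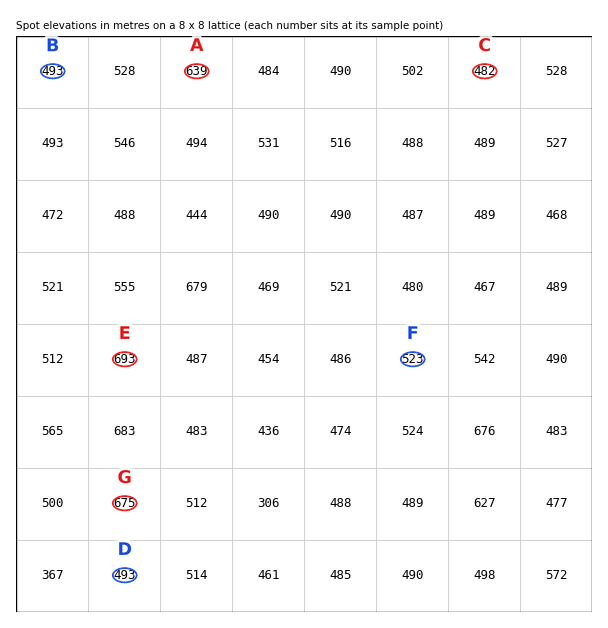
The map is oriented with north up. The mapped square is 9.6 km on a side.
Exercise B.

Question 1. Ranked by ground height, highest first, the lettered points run A B C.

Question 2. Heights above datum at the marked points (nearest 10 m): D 490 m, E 690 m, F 520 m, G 670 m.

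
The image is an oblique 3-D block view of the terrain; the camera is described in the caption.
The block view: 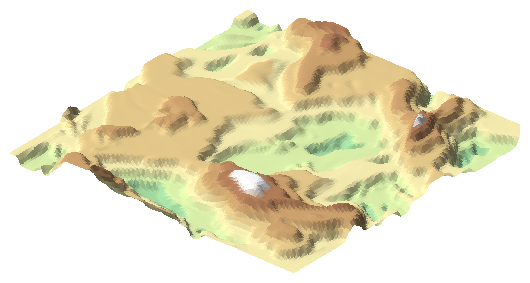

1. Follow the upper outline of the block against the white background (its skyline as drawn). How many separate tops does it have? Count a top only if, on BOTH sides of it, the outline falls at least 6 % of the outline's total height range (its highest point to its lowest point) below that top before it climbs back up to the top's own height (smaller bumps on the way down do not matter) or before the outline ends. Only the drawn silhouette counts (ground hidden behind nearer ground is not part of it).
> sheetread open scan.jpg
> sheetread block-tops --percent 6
2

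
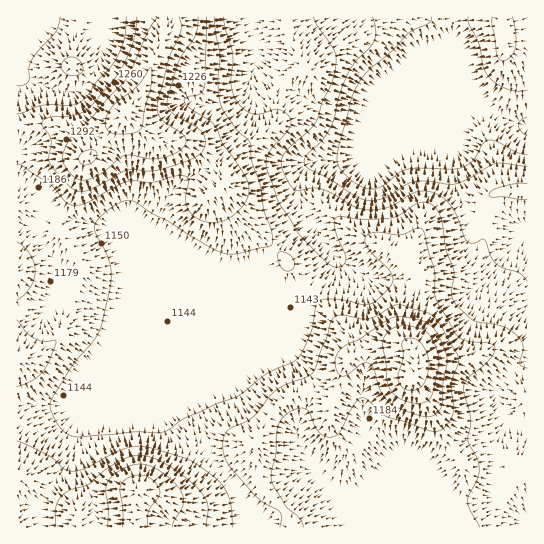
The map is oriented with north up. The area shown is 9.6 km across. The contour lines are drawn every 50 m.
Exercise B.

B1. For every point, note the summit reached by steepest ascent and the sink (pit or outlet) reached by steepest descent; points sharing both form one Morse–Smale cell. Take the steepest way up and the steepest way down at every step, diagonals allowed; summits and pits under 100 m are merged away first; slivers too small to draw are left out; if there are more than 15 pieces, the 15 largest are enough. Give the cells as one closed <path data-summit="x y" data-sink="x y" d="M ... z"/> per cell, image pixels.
<path data-summit="125 114" data-sink="527 126" d="M527 16l-510 0-1 389 47 0 188-77 11-5 33-34 24-18 12-13-1-9 9 11 32 19 30 2 21 10 48 0 11-6 47-54z"/><path data-summit="414 374" data-sink="527 126" d="M527 232l-24 26-12 17-10 10-11 6-48 0-21-10-30-2-32-19-8-9-3 11-49 43-78 80-8 16 0 6 6 11 8 33 4 8 26 32 5 37 139 0 3-9 6-6 23-9 44-1-20-24-4-12 29-20 13-6 14-1 8-6 7-11-7-25 0-8 6-9 14-14 11-6z"/><path data-summit="137 491" data-sink="527 126" d="M262 323l-195 81-50 1-1 122 225 1 0-13-4-24-24-28-6-12-6-25-8-19 0-6 8-16z"/><path data-summit="125 114" data-sink="527 126" d="M527 361l-10 6-14 14-6 9 0 8 7 20 0 5-7 11-8 6-14 1-13 6-29 20 4 12 20 24-44 1-23 9-6 6-2 9 146-1z"/>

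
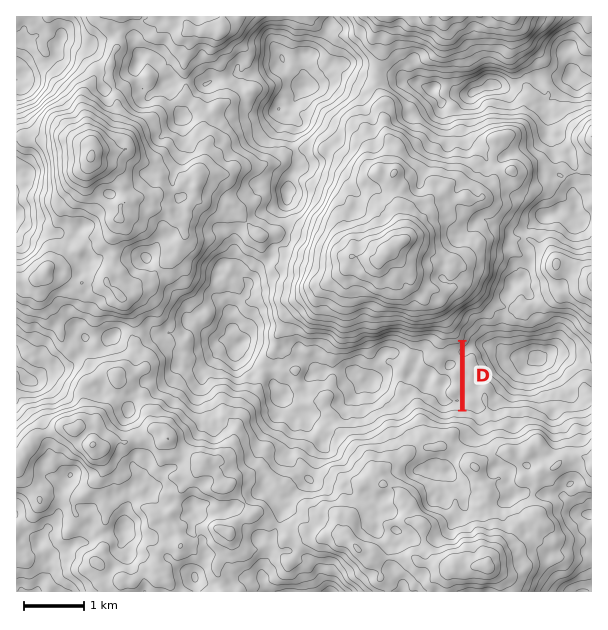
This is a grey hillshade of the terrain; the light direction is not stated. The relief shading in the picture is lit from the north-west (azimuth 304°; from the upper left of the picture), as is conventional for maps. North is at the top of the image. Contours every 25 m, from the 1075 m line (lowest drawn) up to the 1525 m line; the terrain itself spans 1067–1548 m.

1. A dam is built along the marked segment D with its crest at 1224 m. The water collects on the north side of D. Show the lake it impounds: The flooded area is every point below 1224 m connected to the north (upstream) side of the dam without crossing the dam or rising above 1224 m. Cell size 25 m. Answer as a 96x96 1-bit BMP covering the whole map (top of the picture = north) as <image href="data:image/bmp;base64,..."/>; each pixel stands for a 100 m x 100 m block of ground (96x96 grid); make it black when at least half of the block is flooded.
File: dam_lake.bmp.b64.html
<image width="96" height="96" href="data:image/bmp;base64,Qk2+BAAAAAAAAD4AAAAoAAAAYAAAAGAAAAABAAEAAAAAAIAEAAATCwAAEwsAAAIAAAAAAAAA////AAAAAAAAAAAAAAAAAAAAAAAAAAAAAAAAAAAAAAAAAAAAAAAAAAAAAAAAAAAAAAAAAAAAAAAAAAAAAAAAAAAAAAAAAAAAAAAAAAAAAAAAAAAAAAAAAAAAAAAAAAAAAAAAAAAAAAAAAAAAAAAAAAAAAAAAAAAAAAAAAAAAAAAAAAAAAAAAAAAAAAAAAAAAAAAAAAAAAAAAAAAAAAAAAAAAAAAAAAAAAAAAAAAAAAAAAAAAAAAAAAAAAAAAAAAAAAAAAAAAAAAAAAAAAAAAAAAAAAAAAAAAAAAAAAAAAAAAAAAAAAAAAAAAAAAAAAAAAAAAAAAAAAAAAAAAAAAAAAAAAAAAAAAAAAAAAAAAAAAAAAAAAAAAAAAAAAAAAAAAAAAQAAAAAAAAAAAAAAAwAAAAAAAAAAAAAAP4AAAAAAAAAAAAAAf4AAAAAAAAAAAAAD//gAAAAAAAAAAAAH//8AAAAAAAAAAAAH///AAAAAAAAAAAAH///wPAAAAAAAAAAH///8/AAAAAAAAAAP/////AAAAAAAAHB//////AAAAAAAAH3//////AAAAAAAAP///////AAAAAAAAf///////AAAAAAAA////////AAAAAAAA////////AAAAAAAA////////AAAAAAAA////////AAAAAAAAf///wP/gAAAAAAAA//+cABwAAAAAAAAA//+AAAAAAAAAAAAAf/+AAAAAAAAAAAAA//+AAAAAAAAAAAAAf/+AAAAAAAAAAAAAf/+AAAAAAAAAAAAAP/8AAAAAAAAAAAAAD/8AAAAAAAAAAAAAB/8AAAAAAAAAAAAAB/8AAAAAAAAAAAAAA/8AAAAAAAAAAAAAA/8AAAAAAAAAAAAAA/4AAAAAAAAAAAAAAfwAAAAAAAAAAAAAAPAAAAAAAAAAAAAAACAAAAAAAAAAAAAAAAAAAAAAAAAAAAAAAAAAAAAAAAAAAAAAAAAAAAAAAAAAAAAAAAAAAAAAAAAAAAAAAAAAAAAAAAAAAAAAAAAAAAAAAAAAAAAAAAAAAAAAAAAAAAAAAAAAAAAAAAAAAAAAAAAAAAAAAAAAAAAAAAAAAAAAAAAAAAAAAAAAAAAAAAAAAAAAAAAAAAAAAAAAAAAAAAAAAAAAAAAAAAAAAAAAAAAAAAAAAAAAAAAAAAAAAAAAAAAAAAAAAAAAAAAAAAAAAAAAAAAAAAAAAAAAAAAAAAAAAAAAAAAAAAAAAAAAAAAAAAAAAAAAAAAAAAAAAAAAAAAAAAAAAAAAAAAAAAAAAAAAAAAAAAAAAAAAAAAAAAAAAAAAAAAAAAAAAAAAAAAAAAAAAAAAAAAAAAAAAAAAAAAAAAAAAAAAAAAAAAAAAAAAAAAAAAAAAAAAAAAAAAAAAAAAAAAAAAAAAAAAAAAAAAAAAAAAAAAAAAAAAAAAAAAAAAAAAAAAAAAAAAAAAAAAAAAAAAAAAAAAAAAAAAAAAAAAAAAAAAAAAAAAAAAAAAAAAAAAAAAAAAAAAAAAAAAAAAAAAAAAAAAAAAAAAAAAAAAAAAAA="/>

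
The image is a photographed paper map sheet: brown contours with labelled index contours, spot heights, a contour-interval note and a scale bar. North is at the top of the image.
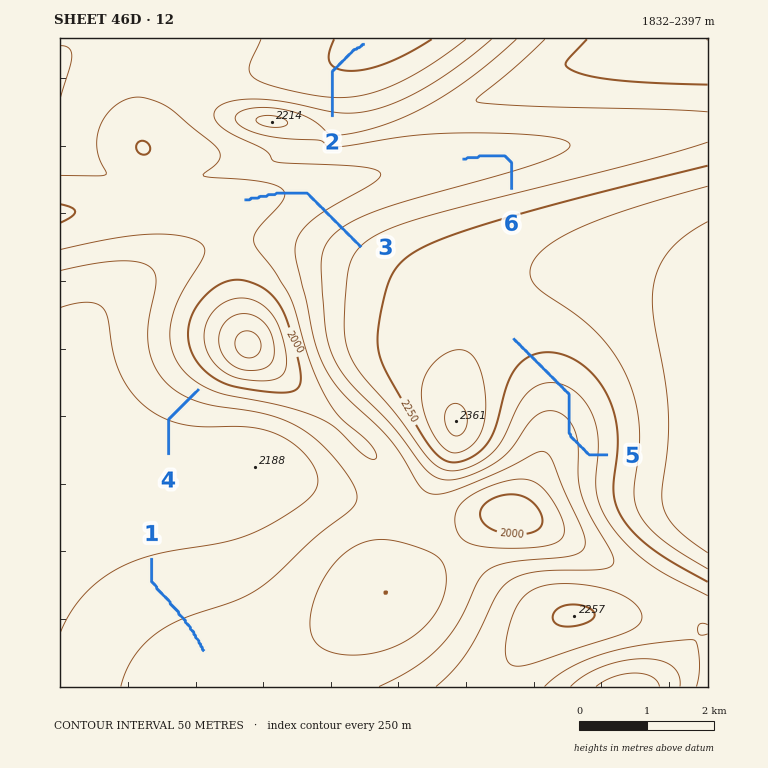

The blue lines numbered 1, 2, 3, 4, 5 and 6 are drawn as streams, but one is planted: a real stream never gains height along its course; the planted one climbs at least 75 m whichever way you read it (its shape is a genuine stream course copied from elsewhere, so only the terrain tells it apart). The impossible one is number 5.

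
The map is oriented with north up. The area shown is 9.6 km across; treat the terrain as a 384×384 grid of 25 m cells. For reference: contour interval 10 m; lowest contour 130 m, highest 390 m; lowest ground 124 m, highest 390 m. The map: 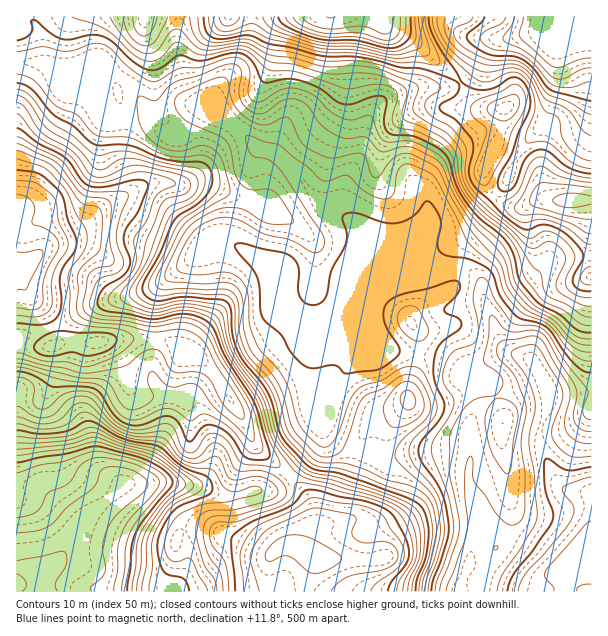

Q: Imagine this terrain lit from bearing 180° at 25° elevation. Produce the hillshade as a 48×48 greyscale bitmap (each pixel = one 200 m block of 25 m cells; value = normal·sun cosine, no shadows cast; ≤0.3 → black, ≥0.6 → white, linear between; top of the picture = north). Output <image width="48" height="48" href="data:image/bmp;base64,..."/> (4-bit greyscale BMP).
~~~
<image width="48" height="48" href="data:image/bmp;base64,Qk32BAAAAAAAAHYAAAAoAAAAMAAAADAAAAABAAQAAAAAAIAEAAATCwAAEwsAABAAAAAAAAAAAAAAABEREQAiIiIAMzMzAERERABVVVUAZmZmAHd3dwCIiIgAmZmZAKqqqgC7u7sAzMzMAN3d3QDu7u4A////AGZmZVVVVnd3d2Z3Znd3eIiIiHZmd3ZmVWZmZmZlVnd3h2d3d3d3eImZmHZmeHdmZWd2ZmZmZnh3h2Znd3Z3d3iImHZmeIh3Znd3ZmZlVnd3h2VWZmZVVVVneHdmd4iHdnd3ZmZVRFZnZlRFVVVmZVRFZ3dmZ3d3d4h3dmZUM0VlRDMzRVZmZlRFVmZmZ3d3d3d3d2ZUMiNEIiIRI0VERDIzRVZnd3ZmZ3d3d3ZVQhEjNEMiMzMyEAASNFZ3d2ZmZmZ3d3ZmVDNFZ3dmZCEQAAEjNFZ3dmZmd3d3d3d3iImZeJmZcwAAESRDRWZndmZniJmYiIiau8zKh5qoQgASNFVUVmZndmZ4iau7uqve7cupiImFIiM1ZmZmZmZndmZ4iKvMy83v7KmImZhTIkRVZ3d4d2ZndmZ3iKu7qr3dy6iImpdDNFVVZneJmHdmZ3ZmeJqpmau6qph4mYVEVWZlZmeIiHdmZnZmZ4iImamIiIh3iGM0VmZlVWZ3Znd2VWZlZnd5q6l3Z3d3djIjVmZlREVVVWZ2ZVZmZpmavLl2ZniIdBEjVmZmVEM0VWZmZVZ4iLu7qqmHd3iIYwEkVmZmVUQ0ZmZlVVZ5mKqqmJmHd3d2QhJFZmZmZmVWZ3d2VmeJmXd3dnd3d2ZVMjRWZmZmZmZ3d4h2eIiaqndlVDNEQ0RDNFVWZmZmZmd3Z3dmiau6qpmGUxAAAAERJWZmZmZmZmdmZmZmibzKmZmHZTIRAAAAFFZmZndmZmVVZmZniby6mYd2ZmZkMgAAEkZmZndmZmVFZmZniaqZmnZmZniYdTISIkVmZmZmZmZVVmZ3iZh3iWd3d4mZmGREREVmZmZmZmZmZmaIiIdlVmZ4iIh3iYdVVVZmd3d2ZmZmZ3eJh3dmVVVnd3ZVeJh2ZmZ3iHdmZmZmZniJmYh4h1VVZmZmeIiHdneIiHZmZmZmZmeZqpmZmGZVVWZ3d4mZiIiIdlVmZndmZniru6q6mGZmVVZ3d4q6mYh3ZVZmd3d2Z4q7qZqqmGZVVDRnd4qqmHZmVWZ3d3d2Z5u5ZWd3ZlVEMhI1Z3iIh2VVVWd3eHdneJqoVFVUM0QzMyIjRENFZlVVVnd3d3d3iIiHdUVCETMiIzMyIQAjRWZVZ3d3d3iImYZnhkQzIjIRI0QyERIjRWZmd3d4d4maqoZWd0M0RCISM0MzNEVERWZ3d3d4h4qqqpdld2RFVTMzNFVVVmZVVWiHd3d4h3mqqph2eHVWVUQzRWZmZmZVVniId3eIh2aImId3eIZVVTNEVWZmZ2ZmZ4iIiHiIiHZmZmZVVnVDNCNFZmZmd3eHd3eImYiIiId2VWVDNEMiNDRWZmZniIiJh2Z5mZmYiZqYh2QzIiIjRFVmZmZ4mYiaqYeJqqqqq8y6l1MyEAI0RHd3d3eJqYibzLqqu8zM3e26hTIiEBNVRIiIiIiZmYiazty7zd7u3dyoUzREQzVmVXd4iJmYiIiIrMurzdzMu6mGRFd3dmZmZmZ3eIiHd4h3mrqavLuqqHd1RXiIh2ZmZg=="/>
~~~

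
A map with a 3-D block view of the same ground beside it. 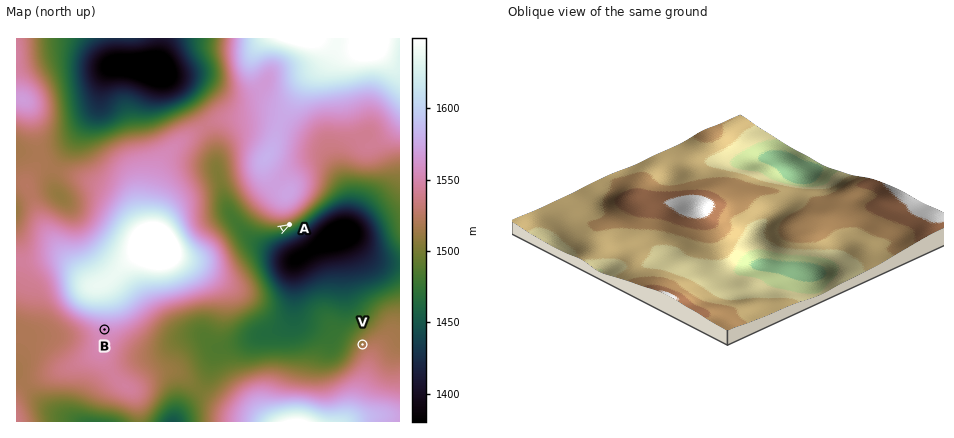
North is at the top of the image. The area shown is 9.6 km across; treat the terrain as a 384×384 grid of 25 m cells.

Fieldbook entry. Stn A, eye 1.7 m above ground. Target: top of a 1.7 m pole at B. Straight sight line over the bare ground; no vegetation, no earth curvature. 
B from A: no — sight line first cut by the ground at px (233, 257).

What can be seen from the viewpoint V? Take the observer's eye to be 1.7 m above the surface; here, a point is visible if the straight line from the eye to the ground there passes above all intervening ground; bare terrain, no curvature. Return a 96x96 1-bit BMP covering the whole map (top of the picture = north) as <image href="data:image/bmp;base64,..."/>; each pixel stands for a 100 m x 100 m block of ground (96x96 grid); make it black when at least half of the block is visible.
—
<image width="96" height="96" href="data:image/bmp;base64,Qk2+BAAAAAAAAD4AAAAoAAAAYAAAAGAAAAABAAEAAAAAAIAEAAATCwAAEwsAAAIAAAAAAAAA////AAAAAAAAAAAAAAAAAD//4AAAAAAAAAAAAH//+AAAAAAAAAAAAP///gAAAAAAAAAAAf///4AAAAABgAAAA////wAAAAADwAAAB////wAAAAAD8AAAD////gAAAAAH+AAAD////gAAAAAP/gAAD////AAAAAAf/zAAD////AAAAAA///wAD////AAAAAB///4AD////AAAAAD///8AH////gAAAAH////H/////gAAAAP//////////gAAAAP//////////gAAAAP/////////jgAAAAP/////////xgAAAAP/////////xwAAAAP//////////wAAAAH//////////wAAAAH//////////4AAAAH//////////8AAAAH///4///////AAAAH///4///////gAAAH///4///////gAAAH///4///////gAAAP///////////AAAAf///////8//+AAAA////////4f/4AAAA////////wP/gAAAAf///////gH/AAAAAP///////AH+AAAAAH//////+AH+AAAAAD//////+AD+AAAAAB//////8AD+AAAAAA//////8AA+AAAAAAMP////8AAOAAAAAAAH////8AACAAAAAAAH////8AAAAAAAAAAD////8AAAAAAAAAAD////+AAAAcAAAAAD/////AAAH8AAAAAB/////4AAP8AAAAAB/z////AAf8AAAAAB/h////gAf8AAAAAB/h////4A/8AAAAAB/j////+B/8AAAAAB/////////8AAAAAA/////////8AAAAAA/////////8AAAAAA/////////8AAAAAAf////////8AAAAAAf////////8AAAAAAf/+P/////8AAAAAAP/8Hz////8AAAAAAP/8DA////8AAAAAAP/4AAf///8AAAAAAP/wAAP///8AAAAAAP/wAAH///8AAAAAAP/gAAB///8AAAAAAf/AAAA///8AAAAAAf/AAAA///8AAAAAA/+AAAAf//8AAAAAA/8AAAAf//8AAAAAA/8AAAAf//8AAAAAA/4AAAA///8AAAAAAf4AAAA///8AAAAAAP4AAAB///8AAAAAAH4AAAH/+D8AAAAAADwAAAP/8D8AAAAAABwAAAf/+D8AAAAAAAAAAA//+D8AAAAAAAAAAA///D8AAAAAAAAAAB////8AAAAAAAAAAA////8AAAAAAAAAAA////8AAAAAAAAAAA////8AAAAAAAAAAA////8AAAAAAAAAAA////8AAAAAAAAAAA////8AAAAAAAAAAA////8AAAAAAAAAAA////8AAAAAAAAAAA////8AAAAAAAAAAAf///8AAAAAAAAAAAP///8AAAAAAAAAAAD///8AAAAAAAAAAAA///4AAAAAAAAAAAAP//4AAAAAAAAAAAAf//wAAAAAAAAABAA8P/wAAAAAAAAAH//8D/gAAAAAAAAAH//8B/gAAAAAAAAAH//8AfAAAAAAAAAAD//8AAAAAAAAAAAAD//4AAA="/>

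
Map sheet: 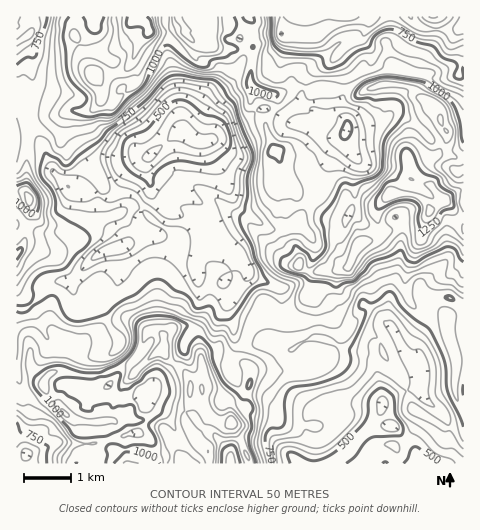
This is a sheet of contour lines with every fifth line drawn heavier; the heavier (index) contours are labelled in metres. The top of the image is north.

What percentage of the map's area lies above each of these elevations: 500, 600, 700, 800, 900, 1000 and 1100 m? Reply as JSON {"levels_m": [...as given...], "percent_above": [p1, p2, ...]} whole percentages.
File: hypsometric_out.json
{"levels_m": [500, 600, 700, 800, 900, 1000, 1100], "percent_above": [96, 88, 73, 59, 40, 23, 12]}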